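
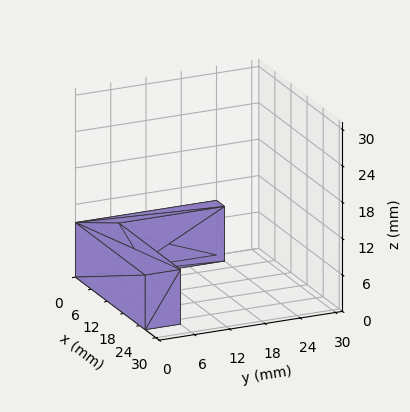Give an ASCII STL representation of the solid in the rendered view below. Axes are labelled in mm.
Reading the render: the shape is an L-shaped prism: outer 26 × 24 mm, arm thicknesses ≈ 6 mm (horizontal) and 3 mm (vertical), extruded 9 mm in z (dimensions read to the nearest mm from the axis ticks). For the STL, each face is triangulated and given an outward normal.

solid part
  facet normal 0.0000 0.0000 -1.0000
    outer loop
      vertex 26.0 6.0 0.0
      vertex 26.0 0.0 0.0
      vertex 0.0 0.0 0.0
    endloop
  endfacet
  facet normal 0.0000 0.0000 -1.0000
    outer loop
      vertex 3.0 6.0 0.0
      vertex 26.0 6.0 0.0
      vertex 0.0 0.0 0.0
    endloop
  endfacet
  facet normal 0.0000 0.0000 -1.0000
    outer loop
      vertex 3.0 24.0 0.0
      vertex 3.0 6.0 0.0
      vertex 0.0 0.0 0.0
    endloop
  endfacet
  facet normal 0.0000 0.0000 -1.0000
    outer loop
      vertex 0.0 24.0 0.0
      vertex 3.0 24.0 0.0
      vertex 0.0 0.0 0.0
    endloop
  endfacet
  facet normal 0.0000 0.0000 1.0000
    outer loop
      vertex 0.0 0.0 9.0
      vertex 26.0 0.0 9.0
      vertex 26.0 6.0 9.0
    endloop
  endfacet
  facet normal 0.0000 0.0000 1.0000
    outer loop
      vertex 0.0 0.0 9.0
      vertex 26.0 6.0 9.0
      vertex 3.0 6.0 9.0
    endloop
  endfacet
  facet normal 0.0000 0.0000 1.0000
    outer loop
      vertex 0.0 0.0 9.0
      vertex 3.0 6.0 9.0
      vertex 3.0 24.0 9.0
    endloop
  endfacet
  facet normal 0.0000 0.0000 1.0000
    outer loop
      vertex 0.0 0.0 9.0
      vertex 3.0 24.0 9.0
      vertex 0.0 24.0 9.0
    endloop
  endfacet
  facet normal 0.0000 -1.0000 0.0000
    outer loop
      vertex 0.0 0.0 0.0
      vertex 26.0 0.0 0.0
      vertex 26.0 0.0 9.0
    endloop
  endfacet
  facet normal 0.0000 -1.0000 0.0000
    outer loop
      vertex 0.0 0.0 0.0
      vertex 26.0 0.0 9.0
      vertex 0.0 0.0 9.0
    endloop
  endfacet
  facet normal 1.0000 0.0000 0.0000
    outer loop
      vertex 26.0 0.0 0.0
      vertex 26.0 6.0 0.0
      vertex 26.0 6.0 9.0
    endloop
  endfacet
  facet normal 1.0000 0.0000 0.0000
    outer loop
      vertex 26.0 0.0 0.0
      vertex 26.0 6.0 9.0
      vertex 26.0 0.0 9.0
    endloop
  endfacet
  facet normal 0.0000 1.0000 0.0000
    outer loop
      vertex 26.0 6.0 0.0
      vertex 3.0 6.0 0.0
      vertex 3.0 6.0 9.0
    endloop
  endfacet
  facet normal 0.0000 1.0000 0.0000
    outer loop
      vertex 26.0 6.0 0.0
      vertex 3.0 6.0 9.0
      vertex 26.0 6.0 9.0
    endloop
  endfacet
  facet normal 1.0000 0.0000 0.0000
    outer loop
      vertex 3.0 6.0 0.0
      vertex 3.0 24.0 0.0
      vertex 3.0 24.0 9.0
    endloop
  endfacet
  facet normal 1.0000 0.0000 0.0000
    outer loop
      vertex 3.0 6.0 0.0
      vertex 3.0 24.0 9.0
      vertex 3.0 6.0 9.0
    endloop
  endfacet
  facet normal 0.0000 1.0000 0.0000
    outer loop
      vertex 3.0 24.0 0.0
      vertex 0.0 24.0 0.0
      vertex 0.0 24.0 9.0
    endloop
  endfacet
  facet normal 0.0000 1.0000 0.0000
    outer loop
      vertex 3.0 24.0 0.0
      vertex 0.0 24.0 9.0
      vertex 3.0 24.0 9.0
    endloop
  endfacet
  facet normal -1.0000 0.0000 0.0000
    outer loop
      vertex 0.0 24.0 0.0
      vertex 0.0 0.0 0.0
      vertex 0.0 0.0 9.0
    endloop
  endfacet
  facet normal -1.0000 0.0000 0.0000
    outer loop
      vertex 0.0 24.0 0.0
      vertex 0.0 0.0 9.0
      vertex 0.0 24.0 9.0
    endloop
  endfacet
endsolid part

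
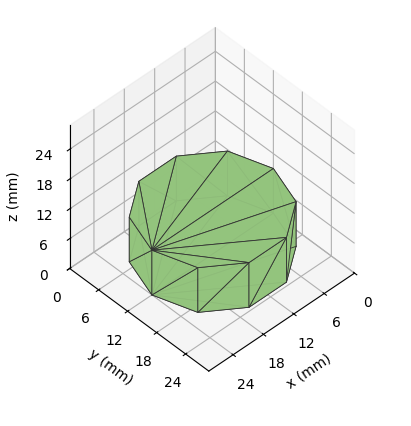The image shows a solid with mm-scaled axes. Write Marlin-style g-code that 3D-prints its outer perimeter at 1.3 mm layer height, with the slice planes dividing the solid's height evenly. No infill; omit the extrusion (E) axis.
Reading the render: the shape is a regular 10-sided prism (a cylinder approximated with 10 flat sides), circumscribed radius ≈ 12 mm, height ≈ 9 mm (dimensions read to the nearest mm from the axis ticks). For the g-code, the solid's height is divided into equal slices at the stated Δz and each level perimeter traced with G1 moves after a G0 lift.

; perimeter-only toolpath
G21 ; units = mm
G90 ; absolute positioning
G28 ; home
; layer 1
G0 Z1.3
G0 X24.0 Y12.0
G1 X21.7 Y19.1
G1 X15.7 Y23.4
G1 X8.3 Y23.4
G1 X2.3 Y19.1
G1 X0.0 Y12.0
G1 X2.3 Y4.9
G1 X8.3 Y0.6
G1 X15.7 Y0.6
G1 X21.7 Y4.9
G1 X24.0 Y12.0
; layer 2
G0 Z2.6
G0 X24.0 Y12.0
G1 X21.7 Y19.1
G1 X15.7 Y23.4
G1 X8.3 Y23.4
G1 X2.3 Y19.1
G1 X0.0 Y12.0
G1 X2.3 Y4.9
G1 X8.3 Y0.6
G1 X15.7 Y0.6
G1 X21.7 Y4.9
G1 X24.0 Y12.0
; layer 3
G0 Z3.9
G0 X24.0 Y12.0
G1 X21.7 Y19.1
G1 X15.7 Y23.4
G1 X8.3 Y23.4
G1 X2.3 Y19.1
G1 X0.0 Y12.0
G1 X2.3 Y4.9
G1 X8.3 Y0.6
G1 X15.7 Y0.6
G1 X21.7 Y4.9
G1 X24.0 Y12.0
; layer 4
G0 Z5.1
G0 X24.0 Y12.0
G1 X21.7 Y19.1
G1 X15.7 Y23.4
G1 X8.3 Y23.4
G1 X2.3 Y19.1
G1 X0.0 Y12.0
G1 X2.3 Y4.9
G1 X8.3 Y0.6
G1 X15.7 Y0.6
G1 X21.7 Y4.9
G1 X24.0 Y12.0
; layer 5
G0 Z6.4
G0 X24.0 Y12.0
G1 X21.7 Y19.1
G1 X15.7 Y23.4
G1 X8.3 Y23.4
G1 X2.3 Y19.1
G1 X0.0 Y12.0
G1 X2.3 Y4.9
G1 X8.3 Y0.6
G1 X15.7 Y0.6
G1 X21.7 Y4.9
G1 X24.0 Y12.0
; layer 6
G0 Z7.7
G0 X24.0 Y12.0
G1 X21.7 Y19.1
G1 X15.7 Y23.4
G1 X8.3 Y23.4
G1 X2.3 Y19.1
G1 X0.0 Y12.0
G1 X2.3 Y4.9
G1 X8.3 Y0.6
G1 X15.7 Y0.6
G1 X21.7 Y4.9
G1 X24.0 Y12.0
; layer 7
G0 Z9.0
G0 X24.0 Y12.0
G1 X21.7 Y19.1
G1 X15.7 Y23.4
G1 X8.3 Y23.4
G1 X2.3 Y19.1
G1 X0.0 Y12.0
G1 X2.3 Y4.9
G1 X8.3 Y0.6
G1 X15.7 Y0.6
G1 X21.7 Y4.9
G1 X24.0 Y12.0
M2 ; end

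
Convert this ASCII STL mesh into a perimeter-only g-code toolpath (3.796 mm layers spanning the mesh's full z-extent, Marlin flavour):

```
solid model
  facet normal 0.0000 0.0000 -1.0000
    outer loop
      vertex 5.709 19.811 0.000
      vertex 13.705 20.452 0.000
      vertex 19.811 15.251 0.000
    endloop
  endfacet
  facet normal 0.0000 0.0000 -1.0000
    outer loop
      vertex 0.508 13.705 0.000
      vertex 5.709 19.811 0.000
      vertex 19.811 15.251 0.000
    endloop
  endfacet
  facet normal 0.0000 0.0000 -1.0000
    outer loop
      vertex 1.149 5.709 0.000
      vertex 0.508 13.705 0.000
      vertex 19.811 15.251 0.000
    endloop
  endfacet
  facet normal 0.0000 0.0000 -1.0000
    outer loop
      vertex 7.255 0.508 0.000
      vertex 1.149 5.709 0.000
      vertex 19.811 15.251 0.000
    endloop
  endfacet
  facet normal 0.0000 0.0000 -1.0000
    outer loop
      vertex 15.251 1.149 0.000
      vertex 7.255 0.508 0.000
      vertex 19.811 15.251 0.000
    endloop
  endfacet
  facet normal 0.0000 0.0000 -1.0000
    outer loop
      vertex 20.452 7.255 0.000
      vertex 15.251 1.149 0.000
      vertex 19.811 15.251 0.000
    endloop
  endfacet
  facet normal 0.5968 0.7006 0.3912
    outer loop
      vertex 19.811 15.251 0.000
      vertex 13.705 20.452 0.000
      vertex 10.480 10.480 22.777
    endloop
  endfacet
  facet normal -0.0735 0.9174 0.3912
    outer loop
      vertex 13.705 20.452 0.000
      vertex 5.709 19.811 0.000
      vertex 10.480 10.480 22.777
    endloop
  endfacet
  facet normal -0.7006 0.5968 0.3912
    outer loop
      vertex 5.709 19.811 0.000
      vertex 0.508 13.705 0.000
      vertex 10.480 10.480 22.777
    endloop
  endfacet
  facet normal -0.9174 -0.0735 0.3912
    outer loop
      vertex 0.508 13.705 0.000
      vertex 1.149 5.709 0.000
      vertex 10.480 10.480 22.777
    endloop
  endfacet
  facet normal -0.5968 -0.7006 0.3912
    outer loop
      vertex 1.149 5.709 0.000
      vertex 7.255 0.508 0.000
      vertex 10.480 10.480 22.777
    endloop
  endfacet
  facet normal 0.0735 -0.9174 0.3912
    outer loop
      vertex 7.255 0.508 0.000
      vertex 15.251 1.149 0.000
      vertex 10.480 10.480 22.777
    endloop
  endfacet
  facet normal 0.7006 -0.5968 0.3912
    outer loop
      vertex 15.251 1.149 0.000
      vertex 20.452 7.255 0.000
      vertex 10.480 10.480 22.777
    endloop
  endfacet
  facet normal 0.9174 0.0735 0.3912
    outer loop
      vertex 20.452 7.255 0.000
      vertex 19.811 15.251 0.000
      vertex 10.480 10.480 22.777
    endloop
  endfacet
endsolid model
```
; perimeter-only toolpath
G21 ; units = mm
G90 ; absolute positioning
G28 ; home
; layer 1
G0 Z3.796
G0 X18.256 Y14.456
G1 X13.168 Y18.790
G1 X6.504 Y18.256
G1 X2.170 Y13.168
G1 X2.704 Y6.504
G1 X7.792 Y2.170
G1 X14.456 Y2.704
G1 X18.790 Y7.792
G1 X18.256 Y14.456
; layer 2
G0 Z7.592
G0 X16.701 Y13.661
G1 X12.630 Y17.128
G1 X7.299 Y16.701
G1 X3.832 Y12.630
G1 X4.259 Y7.299
G1 X8.330 Y3.832
G1 X13.661 Y4.259
G1 X17.128 Y8.330
G1 X16.701 Y13.661
; layer 3
G0 Z11.389
G0 X15.146 Y12.866
G1 X12.093 Y15.466
G1 X8.095 Y15.146
G1 X5.494 Y12.093
G1 X5.815 Y8.095
G1 X8.867 Y5.494
G1 X12.866 Y5.815
G1 X15.466 Y8.867
G1 X15.146 Y12.866
; layer 4
G0 Z15.185
G0 X13.590 Y12.070
G1 X11.555 Y13.804
G1 X8.890 Y13.590
G1 X7.156 Y11.555
G1 X7.370 Y8.890
G1 X9.405 Y7.156
G1 X12.070 Y7.370
G1 X13.804 Y9.405
G1 X13.590 Y12.070
; layer 5
G0 Z18.981
G0 X12.035 Y11.275
G1 X11.018 Y12.142
G1 X9.685 Y12.035
G1 X8.818 Y11.018
G1 X8.925 Y9.685
G1 X9.942 Y8.818
G1 X11.275 Y8.925
G1 X12.142 Y9.942
G1 X12.035 Y11.275
M2 ; end

The solid is a regular 8-sided pyramid, base circumscribed radius ≈ 10.5 mm, apex at z ≈ 22.8 mm. Slicing at Δz = 3.796 mm — 6 equal slices spanning the solid's height, so layer i sits at z = i·h/6 — gives 5 non-empty perimeters. Each is a 8-segment closed polygon; G0 lifts to the layer z and rapids to the start vertex, then G1 traces the edges. The cross-section shrinks linearly with z (the slice at the apex is degenerate and omitted).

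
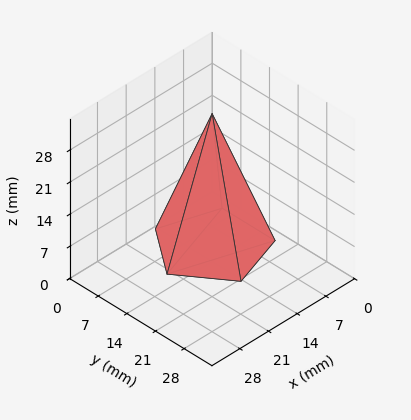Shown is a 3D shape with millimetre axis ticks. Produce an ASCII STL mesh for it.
Reading the render: the shape is a regular 5-sided pyramid, base circumscribed radius ≈ 11 mm, apex at z ≈ 29 mm (dimensions read to the nearest mm from the axis ticks). For the STL, each face is triangulated and given an outward normal.

solid part
  facet normal 0.0000 0.0000 -1.0000
    outer loop
      vertex 2.10 17.47 0.00
      vertex 14.40 21.46 0.00
      vertex 22.00 11.00 0.00
    endloop
  endfacet
  facet normal 0.0000 0.0000 -1.0000
    outer loop
      vertex 2.10 4.53 0.00
      vertex 2.10 17.47 0.00
      vertex 22.00 11.00 0.00
    endloop
  endfacet
  facet normal 0.0000 0.0000 -1.0000
    outer loop
      vertex 14.40 0.54 0.00
      vertex 2.10 4.53 0.00
      vertex 22.00 11.00 0.00
    endloop
  endfacet
  facet normal 0.7734 0.5619 0.2934
    outer loop
      vertex 22.00 11.00 0.00
      vertex 14.40 21.46 0.00
      vertex 11.00 11.00 29.00
    endloop
  endfacet
  facet normal -0.2950 0.9093 0.2934
    outer loop
      vertex 14.40 21.46 0.00
      vertex 2.10 17.47 0.00
      vertex 11.00 11.00 29.00
    endloop
  endfacet
  facet normal -0.9560 0.0000 0.2934
    outer loop
      vertex 2.10 17.47 0.00
      vertex 2.10 4.53 0.00
      vertex 11.00 11.00 29.00
    endloop
  endfacet
  facet normal -0.2950 -0.9093 0.2934
    outer loop
      vertex 2.10 4.53 0.00
      vertex 14.40 0.54 0.00
      vertex 11.00 11.00 29.00
    endloop
  endfacet
  facet normal 0.7734 -0.5619 0.2934
    outer loop
      vertex 14.40 0.54 0.00
      vertex 22.00 11.00 0.00
      vertex 11.00 11.00 29.00
    endloop
  endfacet
endsolid part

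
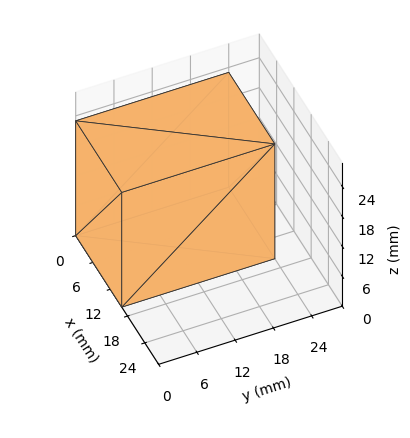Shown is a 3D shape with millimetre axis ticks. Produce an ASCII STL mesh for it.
Reading the render: the shape is a rectangular box, roughly 16 × 24 mm footprint and 23 mm tall (dimensions read to the nearest mm from the axis ticks). For the STL, each face is triangulated and given an outward normal.

solid part
  facet normal 0.0000 0.0000 -1.0000
    outer loop
      vertex 16.000 24.000 0.000
      vertex 16.000 0.000 0.000
      vertex 0.000 0.000 0.000
    endloop
  endfacet
  facet normal 0.0000 0.0000 -1.0000
    outer loop
      vertex 0.000 24.000 0.000
      vertex 16.000 24.000 0.000
      vertex 0.000 0.000 0.000
    endloop
  endfacet
  facet normal 0.0000 0.0000 1.0000
    outer loop
      vertex 0.000 0.000 23.000
      vertex 16.000 0.000 23.000
      vertex 16.000 24.000 23.000
    endloop
  endfacet
  facet normal 0.0000 0.0000 1.0000
    outer loop
      vertex 0.000 0.000 23.000
      vertex 16.000 24.000 23.000
      vertex 0.000 24.000 23.000
    endloop
  endfacet
  facet normal 0.0000 -1.0000 0.0000
    outer loop
      vertex 0.000 0.000 0.000
      vertex 16.000 0.000 0.000
      vertex 16.000 0.000 23.000
    endloop
  endfacet
  facet normal 0.0000 -1.0000 0.0000
    outer loop
      vertex 0.000 0.000 0.000
      vertex 16.000 0.000 23.000
      vertex 0.000 0.000 23.000
    endloop
  endfacet
  facet normal 0.0000 1.0000 0.0000
    outer loop
      vertex 16.000 24.000 23.000
      vertex 16.000 24.000 0.000
      vertex 0.000 24.000 0.000
    endloop
  endfacet
  facet normal 0.0000 1.0000 0.0000
    outer loop
      vertex 0.000 24.000 23.000
      vertex 16.000 24.000 23.000
      vertex 0.000 24.000 0.000
    endloop
  endfacet
  facet normal -1.0000 0.0000 0.0000
    outer loop
      vertex 0.000 24.000 23.000
      vertex 0.000 24.000 0.000
      vertex 0.000 0.000 0.000
    endloop
  endfacet
  facet normal -1.0000 0.0000 0.0000
    outer loop
      vertex 0.000 0.000 23.000
      vertex 0.000 24.000 23.000
      vertex 0.000 0.000 0.000
    endloop
  endfacet
  facet normal 1.0000 0.0000 0.0000
    outer loop
      vertex 16.000 0.000 0.000
      vertex 16.000 24.000 0.000
      vertex 16.000 24.000 23.000
    endloop
  endfacet
  facet normal 1.0000 0.0000 0.0000
    outer loop
      vertex 16.000 0.000 0.000
      vertex 16.000 24.000 23.000
      vertex 16.000 0.000 23.000
    endloop
  endfacet
endsolid part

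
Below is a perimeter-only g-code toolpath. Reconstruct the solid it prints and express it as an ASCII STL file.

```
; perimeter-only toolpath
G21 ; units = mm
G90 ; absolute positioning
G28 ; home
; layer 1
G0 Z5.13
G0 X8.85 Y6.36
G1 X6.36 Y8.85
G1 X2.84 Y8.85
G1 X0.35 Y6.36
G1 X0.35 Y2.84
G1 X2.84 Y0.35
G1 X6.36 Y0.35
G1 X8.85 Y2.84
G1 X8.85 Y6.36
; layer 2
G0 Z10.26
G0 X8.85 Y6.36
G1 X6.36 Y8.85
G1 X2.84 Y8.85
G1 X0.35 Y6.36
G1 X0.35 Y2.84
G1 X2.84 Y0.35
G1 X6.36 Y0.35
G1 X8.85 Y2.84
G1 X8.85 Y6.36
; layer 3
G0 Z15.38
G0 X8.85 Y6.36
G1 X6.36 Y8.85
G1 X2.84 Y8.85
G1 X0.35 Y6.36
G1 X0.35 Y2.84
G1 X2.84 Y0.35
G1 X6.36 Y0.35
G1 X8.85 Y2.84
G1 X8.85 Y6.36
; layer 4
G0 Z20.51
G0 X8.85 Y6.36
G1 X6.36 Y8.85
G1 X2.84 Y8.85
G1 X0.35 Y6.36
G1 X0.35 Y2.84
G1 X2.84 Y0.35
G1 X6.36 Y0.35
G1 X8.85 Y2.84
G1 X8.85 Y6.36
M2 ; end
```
solid part
  facet normal 0.0000 0.0000 -1.0000
    outer loop
      vertex 2.84 8.85 0.00
      vertex 6.36 8.85 0.00
      vertex 8.85 6.36 0.00
    endloop
  endfacet
  facet normal 0.0000 0.0000 -1.0000
    outer loop
      vertex 0.35 6.36 0.00
      vertex 2.84 8.85 0.00
      vertex 8.85 6.36 0.00
    endloop
  endfacet
  facet normal 0.0000 0.0000 -1.0000
    outer loop
      vertex 0.35 2.84 0.00
      vertex 0.35 6.36 0.00
      vertex 8.85 6.36 0.00
    endloop
  endfacet
  facet normal 0.0000 0.0000 -1.0000
    outer loop
      vertex 2.84 0.35 0.00
      vertex 0.35 2.84 0.00
      vertex 8.85 6.36 0.00
    endloop
  endfacet
  facet normal 0.0000 0.0000 -1.0000
    outer loop
      vertex 6.36 0.35 0.00
      vertex 2.84 0.35 0.00
      vertex 8.85 6.36 0.00
    endloop
  endfacet
  facet normal 0.0000 0.0000 -1.0000
    outer loop
      vertex 8.85 2.84 0.00
      vertex 6.36 0.35 0.00
      vertex 8.85 6.36 0.00
    endloop
  endfacet
  facet normal 0.0000 0.0000 1.0000
    outer loop
      vertex 8.85 6.36 20.51
      vertex 6.36 8.85 20.51
      vertex 2.84 8.85 20.51
    endloop
  endfacet
  facet normal 0.0000 0.0000 1.0000
    outer loop
      vertex 8.85 6.36 20.51
      vertex 2.84 8.85 20.51
      vertex 0.35 6.36 20.51
    endloop
  endfacet
  facet normal 0.0000 0.0000 1.0000
    outer loop
      vertex 8.85 6.36 20.51
      vertex 0.35 6.36 20.51
      vertex 0.35 2.84 20.51
    endloop
  endfacet
  facet normal 0.0000 0.0000 1.0000
    outer loop
      vertex 8.85 6.36 20.51
      vertex 0.35 2.84 20.51
      vertex 2.84 0.35 20.51
    endloop
  endfacet
  facet normal 0.0000 0.0000 1.0000
    outer loop
      vertex 8.85 6.36 20.51
      vertex 2.84 0.35 20.51
      vertex 6.36 0.35 20.51
    endloop
  endfacet
  facet normal 0.0000 0.0000 1.0000
    outer loop
      vertex 8.85 6.36 20.51
      vertex 6.36 0.35 20.51
      vertex 8.85 2.84 20.51
    endloop
  endfacet
  facet normal 0.7071 0.7071 0.0000
    outer loop
      vertex 8.85 6.36 0.00
      vertex 6.36 8.85 0.00
      vertex 6.36 8.85 20.51
    endloop
  endfacet
  facet normal 0.7071 0.7071 0.0000
    outer loop
      vertex 8.85 6.36 0.00
      vertex 6.36 8.85 20.51
      vertex 8.85 6.36 20.51
    endloop
  endfacet
  facet normal 0.0000 1.0000 0.0000
    outer loop
      vertex 6.36 8.85 0.00
      vertex 2.84 8.85 0.00
      vertex 2.84 8.85 20.51
    endloop
  endfacet
  facet normal 0.0000 1.0000 0.0000
    outer loop
      vertex 6.36 8.85 0.00
      vertex 2.84 8.85 20.51
      vertex 6.36 8.85 20.51
    endloop
  endfacet
  facet normal -0.7071 0.7071 0.0000
    outer loop
      vertex 2.84 8.85 0.00
      vertex 0.35 6.36 0.00
      vertex 0.35 6.36 20.51
    endloop
  endfacet
  facet normal -0.7071 0.7071 0.0000
    outer loop
      vertex 2.84 8.85 0.00
      vertex 0.35 6.36 20.51
      vertex 2.84 8.85 20.51
    endloop
  endfacet
  facet normal -1.0000 0.0000 0.0000
    outer loop
      vertex 0.35 6.36 0.00
      vertex 0.35 2.84 0.00
      vertex 0.35 2.84 20.51
    endloop
  endfacet
  facet normal -1.0000 0.0000 0.0000
    outer loop
      vertex 0.35 6.36 0.00
      vertex 0.35 2.84 20.51
      vertex 0.35 6.36 20.51
    endloop
  endfacet
  facet normal -0.7071 -0.7071 0.0000
    outer loop
      vertex 0.35 2.84 0.00
      vertex 2.84 0.35 0.00
      vertex 2.84 0.35 20.51
    endloop
  endfacet
  facet normal -0.7071 -0.7071 0.0000
    outer loop
      vertex 0.35 2.84 0.00
      vertex 2.84 0.35 20.51
      vertex 0.35 2.84 20.51
    endloop
  endfacet
  facet normal 0.0000 -1.0000 0.0000
    outer loop
      vertex 2.84 0.35 0.00
      vertex 6.36 0.35 0.00
      vertex 6.36 0.35 20.51
    endloop
  endfacet
  facet normal 0.0000 -1.0000 0.0000
    outer loop
      vertex 2.84 0.35 0.00
      vertex 6.36 0.35 20.51
      vertex 2.84 0.35 20.51
    endloop
  endfacet
  facet normal 0.7071 -0.7071 0.0000
    outer loop
      vertex 6.36 0.35 0.00
      vertex 8.85 2.84 0.00
      vertex 8.85 2.84 20.51
    endloop
  endfacet
  facet normal 0.7071 -0.7071 0.0000
    outer loop
      vertex 6.36 0.35 0.00
      vertex 8.85 2.84 20.51
      vertex 6.36 0.35 20.51
    endloop
  endfacet
  facet normal 1.0000 0.0000 0.0000
    outer loop
      vertex 8.85 2.84 0.00
      vertex 8.85 6.36 0.00
      vertex 8.85 6.36 20.51
    endloop
  endfacet
  facet normal 1.0000 0.0000 0.0000
    outer loop
      vertex 8.85 2.84 0.00
      vertex 8.85 6.36 20.51
      vertex 8.85 2.84 20.51
    endloop
  endfacet
endsolid part

The G0 Z moves step by Δz≈5.13 mm. Every layer's G1 loop is the same polygon, so the solid is a straight extrusion of it from z=0 to z≈20.5. Closing with flat bottom and top caps and triangulating gives 28 facets — a regular 8-sided prism (a cylinder approximated with 8 flat sides), circumscribed radius ≈ 4.6 mm, height ≈ 20.5 mm.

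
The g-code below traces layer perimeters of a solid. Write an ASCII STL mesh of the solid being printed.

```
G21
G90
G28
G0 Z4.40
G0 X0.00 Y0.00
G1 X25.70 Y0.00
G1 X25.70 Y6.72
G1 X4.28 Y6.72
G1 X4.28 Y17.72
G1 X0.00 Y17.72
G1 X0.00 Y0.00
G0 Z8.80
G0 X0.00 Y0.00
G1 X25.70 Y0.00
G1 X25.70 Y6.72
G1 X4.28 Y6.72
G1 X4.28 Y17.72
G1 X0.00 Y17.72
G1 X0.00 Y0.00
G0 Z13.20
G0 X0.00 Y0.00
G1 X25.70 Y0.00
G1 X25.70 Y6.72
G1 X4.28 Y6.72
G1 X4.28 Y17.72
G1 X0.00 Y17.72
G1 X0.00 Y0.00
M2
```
solid part
  facet normal 0.0000 0.0000 -1.0000
    outer loop
      vertex 25.70 6.72 0.00
      vertex 25.70 0.00 0.00
      vertex 0.00 0.00 0.00
    endloop
  endfacet
  facet normal 0.0000 0.0000 -1.0000
    outer loop
      vertex 4.28 6.72 0.00
      vertex 25.70 6.72 0.00
      vertex 0.00 0.00 0.00
    endloop
  endfacet
  facet normal 0.0000 0.0000 -1.0000
    outer loop
      vertex 4.28 17.72 0.00
      vertex 4.28 6.72 0.00
      vertex 0.00 0.00 0.00
    endloop
  endfacet
  facet normal 0.0000 0.0000 -1.0000
    outer loop
      vertex 0.00 17.72 0.00
      vertex 4.28 17.72 0.00
      vertex 0.00 0.00 0.00
    endloop
  endfacet
  facet normal 0.0000 0.0000 1.0000
    outer loop
      vertex 0.00 0.00 13.20
      vertex 25.70 0.00 13.20
      vertex 25.70 6.72 13.20
    endloop
  endfacet
  facet normal 0.0000 0.0000 1.0000
    outer loop
      vertex 0.00 0.00 13.20
      vertex 25.70 6.72 13.20
      vertex 4.28 6.72 13.20
    endloop
  endfacet
  facet normal 0.0000 0.0000 1.0000
    outer loop
      vertex 0.00 0.00 13.20
      vertex 4.28 6.72 13.20
      vertex 4.28 17.72 13.20
    endloop
  endfacet
  facet normal 0.0000 0.0000 1.0000
    outer loop
      vertex 0.00 0.00 13.20
      vertex 4.28 17.72 13.20
      vertex 0.00 17.72 13.20
    endloop
  endfacet
  facet normal 0.0000 -1.0000 0.0000
    outer loop
      vertex 0.00 0.00 0.00
      vertex 25.70 0.00 0.00
      vertex 25.70 0.00 13.20
    endloop
  endfacet
  facet normal 0.0000 -1.0000 0.0000
    outer loop
      vertex 0.00 0.00 0.00
      vertex 25.70 0.00 13.20
      vertex 0.00 0.00 13.20
    endloop
  endfacet
  facet normal 1.0000 0.0000 0.0000
    outer loop
      vertex 25.70 0.00 0.00
      vertex 25.70 6.72 0.00
      vertex 25.70 6.72 13.20
    endloop
  endfacet
  facet normal 1.0000 0.0000 0.0000
    outer loop
      vertex 25.70 0.00 0.00
      vertex 25.70 6.72 13.20
      vertex 25.70 0.00 13.20
    endloop
  endfacet
  facet normal 0.0000 1.0000 0.0000
    outer loop
      vertex 25.70 6.72 0.00
      vertex 4.28 6.72 0.00
      vertex 4.28 6.72 13.20
    endloop
  endfacet
  facet normal 0.0000 1.0000 0.0000
    outer loop
      vertex 25.70 6.72 0.00
      vertex 4.28 6.72 13.20
      vertex 25.70 6.72 13.20
    endloop
  endfacet
  facet normal 1.0000 0.0000 0.0000
    outer loop
      vertex 4.28 6.72 0.00
      vertex 4.28 17.72 0.00
      vertex 4.28 17.72 13.20
    endloop
  endfacet
  facet normal 1.0000 0.0000 0.0000
    outer loop
      vertex 4.28 6.72 0.00
      vertex 4.28 17.72 13.20
      vertex 4.28 6.72 13.20
    endloop
  endfacet
  facet normal 0.0000 1.0000 0.0000
    outer loop
      vertex 4.28 17.72 0.00
      vertex 0.00 17.72 0.00
      vertex 0.00 17.72 13.20
    endloop
  endfacet
  facet normal 0.0000 1.0000 0.0000
    outer loop
      vertex 4.28 17.72 0.00
      vertex 0.00 17.72 13.20
      vertex 4.28 17.72 13.20
    endloop
  endfacet
  facet normal -1.0000 0.0000 0.0000
    outer loop
      vertex 0.00 17.72 0.00
      vertex 0.00 0.00 0.00
      vertex 0.00 0.00 13.20
    endloop
  endfacet
  facet normal -1.0000 0.0000 0.0000
    outer loop
      vertex 0.00 17.72 0.00
      vertex 0.00 0.00 13.20
      vertex 0.00 17.72 13.20
    endloop
  endfacet
endsolid part

The G0 Z moves step by Δz≈4.40 mm. Every layer's G1 loop is the same polygon, so the solid is a straight extrusion of it from z=0 to z≈13.2. Closing with flat bottom and top caps and triangulating gives 20 facets — an L-shaped prism: outer 25.7 × 17.7 mm, arm thicknesses ≈ 6.72 mm (horizontal) and 4.28 mm (vertical), extruded 13.2 mm in z.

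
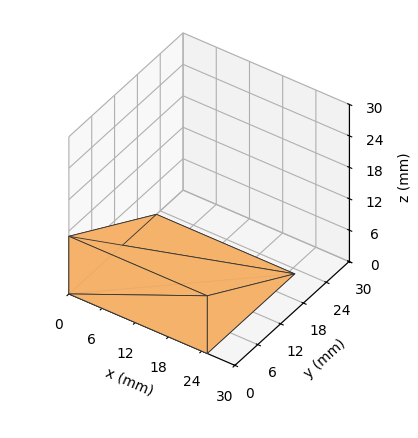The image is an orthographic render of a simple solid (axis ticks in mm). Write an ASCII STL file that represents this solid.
Reading the render: the shape is a wedge (ramp): 25 × 23 mm base, rising to 11 mm along the y=0 edge and sloping linearly to z=0 at y=23 (dimensions read to the nearest mm from the axis ticks). For the STL, each face is triangulated and given an outward normal.

solid part
  facet normal 0.0000 0.0000 -1.0000
    outer loop
      vertex 25.0 23.0 0.0
      vertex 25.0 0.0 0.0
      vertex 0.0 0.0 0.0
    endloop
  endfacet
  facet normal 0.0000 0.0000 -1.0000
    outer loop
      vertex 0.0 23.0 0.0
      vertex 25.0 23.0 0.0
      vertex 0.0 0.0 0.0
    endloop
  endfacet
  facet normal 0.0000 -1.0000 0.0000
    outer loop
      vertex 0.0 0.0 0.0
      vertex 25.0 0.0 0.0
      vertex 25.0 0.0 11.0
    endloop
  endfacet
  facet normal 0.0000 -1.0000 0.0000
    outer loop
      vertex 0.0 0.0 0.0
      vertex 25.0 0.0 11.0
      vertex 0.0 0.0 11.0
    endloop
  endfacet
  facet normal 0.0000 0.4315 0.9021
    outer loop
      vertex 0.0 0.0 11.0
      vertex 25.0 0.0 11.0
      vertex 25.0 23.0 0.0
    endloop
  endfacet
  facet normal 0.0000 0.4315 0.9021
    outer loop
      vertex 0.0 0.0 11.0
      vertex 25.0 23.0 0.0
      vertex 0.0 23.0 0.0
    endloop
  endfacet
  facet normal -1.0000 0.0000 0.0000
    outer loop
      vertex 0.0 0.0 11.0
      vertex 0.0 23.0 0.0
      vertex 0.0 0.0 0.0
    endloop
  endfacet
  facet normal 1.0000 0.0000 0.0000
    outer loop
      vertex 25.0 0.0 0.0
      vertex 25.0 23.0 0.0
      vertex 25.0 0.0 11.0
    endloop
  endfacet
endsolid part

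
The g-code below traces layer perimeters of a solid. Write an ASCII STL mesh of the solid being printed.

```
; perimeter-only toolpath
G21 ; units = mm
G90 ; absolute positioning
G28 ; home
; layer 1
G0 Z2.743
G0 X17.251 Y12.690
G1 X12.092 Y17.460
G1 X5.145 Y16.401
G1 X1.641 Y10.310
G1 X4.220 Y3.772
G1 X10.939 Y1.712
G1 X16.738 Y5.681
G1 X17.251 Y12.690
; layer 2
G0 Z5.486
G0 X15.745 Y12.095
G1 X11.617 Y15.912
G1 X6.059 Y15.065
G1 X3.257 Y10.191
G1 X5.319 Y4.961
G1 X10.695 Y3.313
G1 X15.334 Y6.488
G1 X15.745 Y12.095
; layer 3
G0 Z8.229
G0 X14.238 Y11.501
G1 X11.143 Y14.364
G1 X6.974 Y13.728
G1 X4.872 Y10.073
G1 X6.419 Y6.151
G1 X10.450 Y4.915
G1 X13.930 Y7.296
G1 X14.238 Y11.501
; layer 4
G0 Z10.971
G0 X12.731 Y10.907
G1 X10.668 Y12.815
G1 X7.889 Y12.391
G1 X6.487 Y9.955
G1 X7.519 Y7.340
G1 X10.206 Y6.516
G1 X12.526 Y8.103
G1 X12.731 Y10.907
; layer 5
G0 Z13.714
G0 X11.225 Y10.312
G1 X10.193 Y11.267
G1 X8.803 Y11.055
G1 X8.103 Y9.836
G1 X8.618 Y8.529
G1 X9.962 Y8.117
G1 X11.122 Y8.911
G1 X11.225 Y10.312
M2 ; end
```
solid part
  facet normal 0.0000 0.0000 -1.0000
    outer loop
      vertex 4.230 17.738 0.000
      vertex 12.567 19.009 0.000
      vertex 18.758 13.284 0.000
    endloop
  endfacet
  facet normal 0.0000 0.0000 -1.0000
    outer loop
      vertex 0.026 10.428 0.000
      vertex 4.230 17.738 0.000
      vertex 18.758 13.284 0.000
    endloop
  endfacet
  facet normal 0.0000 0.0000 -1.0000
    outer loop
      vertex 3.120 2.583 0.000
      vertex 0.026 10.428 0.000
      vertex 18.758 13.284 0.000
    endloop
  endfacet
  facet normal 0.0000 0.0000 -1.0000
    outer loop
      vertex 11.183 0.111 0.000
      vertex 3.120 2.583 0.000
      vertex 18.758 13.284 0.000
    endloop
  endfacet
  facet normal 0.0000 0.0000 -1.0000
    outer loop
      vertex 18.142 4.873 0.000
      vertex 11.183 0.111 0.000
      vertex 18.758 13.284 0.000
    endloop
  endfacet
  facet normal 0.5994 0.6482 0.4697
    outer loop
      vertex 18.758 13.284 0.000
      vertex 12.567 19.009 0.000
      vertex 9.718 9.718 16.457
    endloop
  endfacet
  facet normal -0.1331 0.8727 0.4697
    outer loop
      vertex 12.567 19.009 0.000
      vertex 4.230 17.738 0.000
      vertex 9.718 9.718 16.457
    endloop
  endfacet
  facet normal -0.7653 0.4401 0.4697
    outer loop
      vertex 4.230 17.738 0.000
      vertex 0.026 10.428 0.000
      vertex 9.718 9.718 16.457
    endloop
  endfacet
  facet normal -0.8213 -0.3239 0.4697
    outer loop
      vertex 0.026 10.428 0.000
      vertex 3.120 2.583 0.000
      vertex 9.718 9.718 16.457
    endloop
  endfacet
  facet normal -0.2588 -0.8441 0.4697
    outer loop
      vertex 3.120 2.583 0.000
      vertex 11.183 0.111 0.000
      vertex 9.718 9.718 16.457
    endloop
  endfacet
  facet normal 0.4986 -0.7286 0.4697
    outer loop
      vertex 11.183 0.111 0.000
      vertex 18.142 4.873 0.000
      vertex 9.718 9.718 16.457
    endloop
  endfacet
  facet normal 0.8805 -0.0645 0.4697
    outer loop
      vertex 18.142 4.873 0.000
      vertex 18.758 13.284 0.000
      vertex 9.718 9.718 16.457
    endloop
  endfacet
endsolid part

The G0 Z moves step by Δz≈2.743 mm. The G1 loops shrink linearly with z, so the solid tapers from its base footprint up to z≈16.5. Closing with a flat bottom cap and the tapered top and triangulating gives 12 facets — a regular 7-sided pyramid, base circumscribed radius ≈ 9.72 mm, apex at z ≈ 16.5 mm.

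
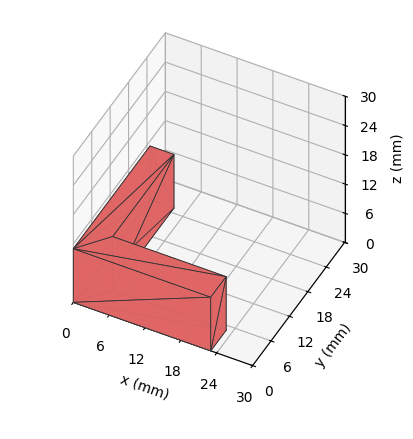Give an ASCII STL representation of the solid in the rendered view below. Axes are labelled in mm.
Reading the render: the shape is an L-shaped prism: outer 23 × 25 mm, arm thicknesses ≈ 5 mm (horizontal) and 4 mm (vertical), extruded 11 mm in z (dimensions read to the nearest mm from the axis ticks). For the STL, each face is triangulated and given an outward normal.

solid part
  facet normal 0.0000 0.0000 -1.0000
    outer loop
      vertex 23.0 5.0 0.0
      vertex 23.0 0.0 0.0
      vertex 0.0 0.0 0.0
    endloop
  endfacet
  facet normal 0.0000 0.0000 -1.0000
    outer loop
      vertex 4.0 5.0 0.0
      vertex 23.0 5.0 0.0
      vertex 0.0 0.0 0.0
    endloop
  endfacet
  facet normal 0.0000 0.0000 -1.0000
    outer loop
      vertex 4.0 25.0 0.0
      vertex 4.0 5.0 0.0
      vertex 0.0 0.0 0.0
    endloop
  endfacet
  facet normal 0.0000 0.0000 -1.0000
    outer loop
      vertex 0.0 25.0 0.0
      vertex 4.0 25.0 0.0
      vertex 0.0 0.0 0.0
    endloop
  endfacet
  facet normal 0.0000 0.0000 1.0000
    outer loop
      vertex 0.0 0.0 11.0
      vertex 23.0 0.0 11.0
      vertex 23.0 5.0 11.0
    endloop
  endfacet
  facet normal 0.0000 0.0000 1.0000
    outer loop
      vertex 0.0 0.0 11.0
      vertex 23.0 5.0 11.0
      vertex 4.0 5.0 11.0
    endloop
  endfacet
  facet normal 0.0000 0.0000 1.0000
    outer loop
      vertex 0.0 0.0 11.0
      vertex 4.0 5.0 11.0
      vertex 4.0 25.0 11.0
    endloop
  endfacet
  facet normal 0.0000 0.0000 1.0000
    outer loop
      vertex 0.0 0.0 11.0
      vertex 4.0 25.0 11.0
      vertex 0.0 25.0 11.0
    endloop
  endfacet
  facet normal 0.0000 -1.0000 0.0000
    outer loop
      vertex 0.0 0.0 0.0
      vertex 23.0 0.0 0.0
      vertex 23.0 0.0 11.0
    endloop
  endfacet
  facet normal 0.0000 -1.0000 0.0000
    outer loop
      vertex 0.0 0.0 0.0
      vertex 23.0 0.0 11.0
      vertex 0.0 0.0 11.0
    endloop
  endfacet
  facet normal 1.0000 0.0000 0.0000
    outer loop
      vertex 23.0 0.0 0.0
      vertex 23.0 5.0 0.0
      vertex 23.0 5.0 11.0
    endloop
  endfacet
  facet normal 1.0000 0.0000 0.0000
    outer loop
      vertex 23.0 0.0 0.0
      vertex 23.0 5.0 11.0
      vertex 23.0 0.0 11.0
    endloop
  endfacet
  facet normal 0.0000 1.0000 0.0000
    outer loop
      vertex 23.0 5.0 0.0
      vertex 4.0 5.0 0.0
      vertex 4.0 5.0 11.0
    endloop
  endfacet
  facet normal 0.0000 1.0000 0.0000
    outer loop
      vertex 23.0 5.0 0.0
      vertex 4.0 5.0 11.0
      vertex 23.0 5.0 11.0
    endloop
  endfacet
  facet normal 1.0000 0.0000 0.0000
    outer loop
      vertex 4.0 5.0 0.0
      vertex 4.0 25.0 0.0
      vertex 4.0 25.0 11.0
    endloop
  endfacet
  facet normal 1.0000 0.0000 0.0000
    outer loop
      vertex 4.0 5.0 0.0
      vertex 4.0 25.0 11.0
      vertex 4.0 5.0 11.0
    endloop
  endfacet
  facet normal 0.0000 1.0000 0.0000
    outer loop
      vertex 4.0 25.0 0.0
      vertex 0.0 25.0 0.0
      vertex 0.0 25.0 11.0
    endloop
  endfacet
  facet normal 0.0000 1.0000 0.0000
    outer loop
      vertex 4.0 25.0 0.0
      vertex 0.0 25.0 11.0
      vertex 4.0 25.0 11.0
    endloop
  endfacet
  facet normal -1.0000 0.0000 0.0000
    outer loop
      vertex 0.0 25.0 0.0
      vertex 0.0 0.0 0.0
      vertex 0.0 0.0 11.0
    endloop
  endfacet
  facet normal -1.0000 0.0000 0.0000
    outer loop
      vertex 0.0 25.0 0.0
      vertex 0.0 0.0 11.0
      vertex 0.0 25.0 11.0
    endloop
  endfacet
endsolid part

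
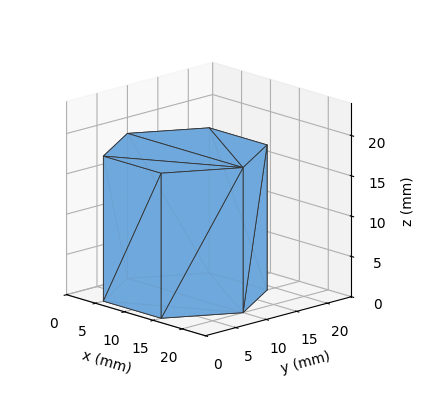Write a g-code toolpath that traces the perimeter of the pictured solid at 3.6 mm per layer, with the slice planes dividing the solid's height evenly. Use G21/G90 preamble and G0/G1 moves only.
Reading the render: the shape is a regular 6-sided prism (a cylinder approximated with 6 flat sides), circumscribed radius ≈ 10 mm, height ≈ 18 mm (dimensions read to the nearest mm from the axis ticks). For the g-code, the solid's height is divided into equal slices at the stated Δz and each level perimeter traced with G1 moves after a G0 lift.

; perimeter-only toolpath
G21 ; units = mm
G90 ; absolute positioning
G28 ; home
; layer 1
G0 Z3.6
G0 X20.0 Y10.0
G1 X15.0 Y18.7
G1 X5.0 Y18.7
G1 X0.0 Y10.0
G1 X5.0 Y1.3
G1 X15.0 Y1.3
G1 X20.0 Y10.0
; layer 2
G0 Z7.2
G0 X20.0 Y10.0
G1 X15.0 Y18.7
G1 X5.0 Y18.7
G1 X0.0 Y10.0
G1 X5.0 Y1.3
G1 X15.0 Y1.3
G1 X20.0 Y10.0
; layer 3
G0 Z10.8
G0 X20.0 Y10.0
G1 X15.0 Y18.7
G1 X5.0 Y18.7
G1 X0.0 Y10.0
G1 X5.0 Y1.3
G1 X15.0 Y1.3
G1 X20.0 Y10.0
; layer 4
G0 Z14.4
G0 X20.0 Y10.0
G1 X15.0 Y18.7
G1 X5.0 Y18.7
G1 X0.0 Y10.0
G1 X5.0 Y1.3
G1 X15.0 Y1.3
G1 X20.0 Y10.0
; layer 5
G0 Z18.0
G0 X20.0 Y10.0
G1 X15.0 Y18.7
G1 X5.0 Y18.7
G1 X0.0 Y10.0
G1 X5.0 Y1.3
G1 X15.0 Y1.3
G1 X20.0 Y10.0
M2 ; end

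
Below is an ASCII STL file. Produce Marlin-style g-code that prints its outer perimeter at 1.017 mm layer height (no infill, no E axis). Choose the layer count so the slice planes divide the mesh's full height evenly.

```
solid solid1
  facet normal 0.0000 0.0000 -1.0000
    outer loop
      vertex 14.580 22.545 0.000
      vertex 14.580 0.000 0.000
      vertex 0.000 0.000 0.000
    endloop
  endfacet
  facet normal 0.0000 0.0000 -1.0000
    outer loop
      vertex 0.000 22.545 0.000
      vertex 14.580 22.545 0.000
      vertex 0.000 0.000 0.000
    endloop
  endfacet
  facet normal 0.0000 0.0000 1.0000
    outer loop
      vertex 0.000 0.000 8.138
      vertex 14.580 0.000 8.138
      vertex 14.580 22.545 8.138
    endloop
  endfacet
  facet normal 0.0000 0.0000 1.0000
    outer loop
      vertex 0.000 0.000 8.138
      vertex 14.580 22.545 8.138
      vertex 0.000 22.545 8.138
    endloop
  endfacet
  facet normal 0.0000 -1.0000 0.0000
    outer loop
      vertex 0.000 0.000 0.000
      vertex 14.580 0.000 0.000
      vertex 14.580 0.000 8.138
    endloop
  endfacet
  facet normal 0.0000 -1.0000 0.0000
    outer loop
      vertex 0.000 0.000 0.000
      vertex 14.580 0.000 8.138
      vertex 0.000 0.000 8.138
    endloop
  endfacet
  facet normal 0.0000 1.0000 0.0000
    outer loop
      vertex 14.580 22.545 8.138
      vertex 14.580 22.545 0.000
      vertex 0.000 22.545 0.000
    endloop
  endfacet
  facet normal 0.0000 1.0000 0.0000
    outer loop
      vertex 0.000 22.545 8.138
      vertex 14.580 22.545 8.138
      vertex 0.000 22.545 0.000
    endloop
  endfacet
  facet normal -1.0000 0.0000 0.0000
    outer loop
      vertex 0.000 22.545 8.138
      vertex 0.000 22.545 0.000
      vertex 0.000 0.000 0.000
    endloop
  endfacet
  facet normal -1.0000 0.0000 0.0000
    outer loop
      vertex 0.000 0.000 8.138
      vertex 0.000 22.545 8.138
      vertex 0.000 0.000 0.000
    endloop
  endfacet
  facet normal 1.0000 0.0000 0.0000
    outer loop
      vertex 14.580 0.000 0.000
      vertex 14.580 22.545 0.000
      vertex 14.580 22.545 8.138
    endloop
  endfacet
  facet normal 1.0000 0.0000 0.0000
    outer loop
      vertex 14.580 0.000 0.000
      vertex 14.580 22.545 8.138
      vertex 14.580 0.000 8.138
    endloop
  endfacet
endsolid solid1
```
; perimeter-only toolpath
G21 ; units = mm
G90 ; absolute positioning
G28 ; home
; layer 1
G0 Z1.017
G0 X0.000 Y0.000
G1 X14.580 Y0.000
G1 X14.580 Y22.545
G1 X0.000 Y22.545
G1 X0.000 Y0.000
; layer 2
G0 Z2.034
G0 X0.000 Y0.000
G1 X14.580 Y0.000
G1 X14.580 Y22.545
G1 X0.000 Y22.545
G1 X0.000 Y0.000
; layer 3
G0 Z3.052
G0 X0.000 Y0.000
G1 X14.580 Y0.000
G1 X14.580 Y22.545
G1 X0.000 Y22.545
G1 X0.000 Y0.000
; layer 4
G0 Z4.069
G0 X0.000 Y0.000
G1 X14.580 Y0.000
G1 X14.580 Y22.545
G1 X0.000 Y22.545
G1 X0.000 Y0.000
; layer 5
G0 Z5.086
G0 X0.000 Y0.000
G1 X14.580 Y0.000
G1 X14.580 Y22.545
G1 X0.000 Y22.545
G1 X0.000 Y0.000
; layer 6
G0 Z6.104
G0 X0.000 Y0.000
G1 X14.580 Y0.000
G1 X14.580 Y22.545
G1 X0.000 Y22.545
G1 X0.000 Y0.000
; layer 7
G0 Z7.121
G0 X0.000 Y0.000
G1 X14.580 Y0.000
G1 X14.580 Y22.545
G1 X0.000 Y22.545
G1 X0.000 Y0.000
; layer 8
G0 Z8.138
G0 X0.000 Y0.000
G1 X14.580 Y0.000
G1 X14.580 Y22.545
G1 X0.000 Y22.545
G1 X0.000 Y0.000
M2 ; end

The solid is a rectangular box, roughly 14.6 × 22.5 mm footprint and 8.14 mm tall. Slicing at Δz = 1.017 mm — 8 equal slices spanning the solid's height, so layer i sits at z = i·h/8 — gives 8 non-empty perimeters. Each is a 4-segment closed polygon; G0 lifts to the layer z and rapids to the start vertex, then G1 traces the edges.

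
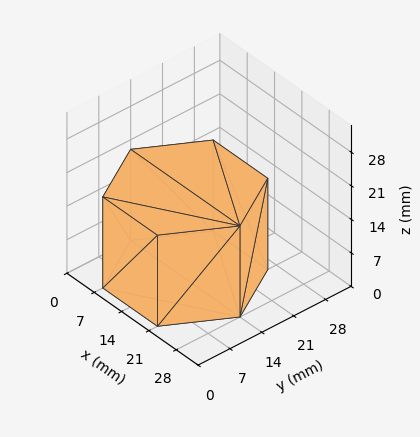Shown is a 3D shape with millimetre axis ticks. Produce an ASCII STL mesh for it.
Reading the render: the shape is a regular 6-sided prism (a cylinder approximated with 6 flat sides), circumscribed radius ≈ 14 mm, height ≈ 19 mm (dimensions read to the nearest mm from the axis ticks). For the STL, each face is triangulated and given an outward normal.

solid part
  facet normal 0.0000 0.0000 -1.0000
    outer loop
      vertex 7.00 26.12 0.00
      vertex 21.00 26.12 0.00
      vertex 28.00 14.00 0.00
    endloop
  endfacet
  facet normal 0.0000 0.0000 -1.0000
    outer loop
      vertex 0.00 14.00 0.00
      vertex 7.00 26.12 0.00
      vertex 28.00 14.00 0.00
    endloop
  endfacet
  facet normal 0.0000 0.0000 -1.0000
    outer loop
      vertex 7.00 1.88 0.00
      vertex 0.00 14.00 0.00
      vertex 28.00 14.00 0.00
    endloop
  endfacet
  facet normal 0.0000 0.0000 -1.0000
    outer loop
      vertex 21.00 1.88 0.00
      vertex 7.00 1.88 0.00
      vertex 28.00 14.00 0.00
    endloop
  endfacet
  facet normal 0.0000 0.0000 1.0000
    outer loop
      vertex 28.00 14.00 19.00
      vertex 21.00 26.12 19.00
      vertex 7.00 26.12 19.00
    endloop
  endfacet
  facet normal 0.0000 0.0000 1.0000
    outer loop
      vertex 28.00 14.00 19.00
      vertex 7.00 26.12 19.00
      vertex 0.00 14.00 19.00
    endloop
  endfacet
  facet normal 0.0000 0.0000 1.0000
    outer loop
      vertex 28.00 14.00 19.00
      vertex 0.00 14.00 19.00
      vertex 7.00 1.88 19.00
    endloop
  endfacet
  facet normal 0.0000 0.0000 1.0000
    outer loop
      vertex 28.00 14.00 19.00
      vertex 7.00 1.88 19.00
      vertex 21.00 1.88 19.00
    endloop
  endfacet
  facet normal 0.8659 0.5001 0.0000
    outer loop
      vertex 28.00 14.00 0.00
      vertex 21.00 26.12 0.00
      vertex 21.00 26.12 19.00
    endloop
  endfacet
  facet normal 0.8659 0.5001 0.0000
    outer loop
      vertex 28.00 14.00 0.00
      vertex 21.00 26.12 19.00
      vertex 28.00 14.00 19.00
    endloop
  endfacet
  facet normal 0.0000 1.0000 0.0000
    outer loop
      vertex 21.00 26.12 0.00
      vertex 7.00 26.12 0.00
      vertex 7.00 26.12 19.00
    endloop
  endfacet
  facet normal 0.0000 1.0000 0.0000
    outer loop
      vertex 21.00 26.12 0.00
      vertex 7.00 26.12 19.00
      vertex 21.00 26.12 19.00
    endloop
  endfacet
  facet normal -0.8659 0.5001 0.0000
    outer loop
      vertex 7.00 26.12 0.00
      vertex 0.00 14.00 0.00
      vertex 0.00 14.00 19.00
    endloop
  endfacet
  facet normal -0.8659 0.5001 0.0000
    outer loop
      vertex 7.00 26.12 0.00
      vertex 0.00 14.00 19.00
      vertex 7.00 26.12 19.00
    endloop
  endfacet
  facet normal -0.8659 -0.5001 0.0000
    outer loop
      vertex 0.00 14.00 0.00
      vertex 7.00 1.88 0.00
      vertex 7.00 1.88 19.00
    endloop
  endfacet
  facet normal -0.8659 -0.5001 0.0000
    outer loop
      vertex 0.00 14.00 0.00
      vertex 7.00 1.88 19.00
      vertex 0.00 14.00 19.00
    endloop
  endfacet
  facet normal 0.0000 -1.0000 0.0000
    outer loop
      vertex 7.00 1.88 0.00
      vertex 21.00 1.88 0.00
      vertex 21.00 1.88 19.00
    endloop
  endfacet
  facet normal 0.0000 -1.0000 0.0000
    outer loop
      vertex 7.00 1.88 0.00
      vertex 21.00 1.88 19.00
      vertex 7.00 1.88 19.00
    endloop
  endfacet
  facet normal 0.8659 -0.5001 0.0000
    outer loop
      vertex 21.00 1.88 0.00
      vertex 28.00 14.00 0.00
      vertex 28.00 14.00 19.00
    endloop
  endfacet
  facet normal 0.8659 -0.5001 0.0000
    outer loop
      vertex 21.00 1.88 0.00
      vertex 28.00 14.00 19.00
      vertex 21.00 1.88 19.00
    endloop
  endfacet
endsolid part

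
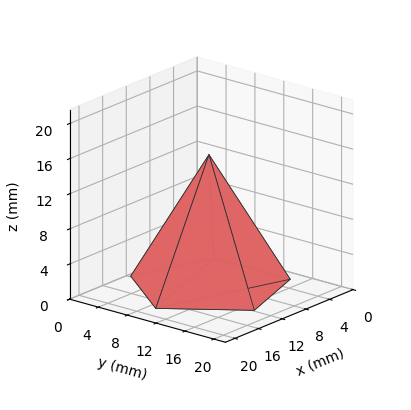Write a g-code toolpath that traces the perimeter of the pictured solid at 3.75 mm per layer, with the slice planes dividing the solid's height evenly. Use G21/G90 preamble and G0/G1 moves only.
Reading the render: the shape is a regular 5-sided pyramid, base circumscribed radius ≈ 9 mm, apex at z ≈ 15 mm (dimensions read to the nearest mm from the axis ticks). For the g-code, the solid's height is divided into equal slices at the stated Δz and each level perimeter traced with G1 moves after a G0 lift.

; perimeter-only toolpath
G21 ; units = mm
G90 ; absolute positioning
G28 ; home
; layer 1
G0 Z3.75
G0 X15.75 Y9.00
G1 X11.08 Y15.42
G1 X3.54 Y12.97
G1 X3.54 Y5.03
G1 X11.08 Y2.58
G1 X15.75 Y9.00
; layer 2
G0 Z7.50
G0 X13.50 Y9.00
G1 X10.39 Y13.28
G1 X5.36 Y11.64
G1 X5.36 Y6.36
G1 X10.39 Y4.72
G1 X13.50 Y9.00
; layer 3
G0 Z11.25
G0 X11.25 Y9.00
G1 X9.70 Y11.14
G1 X7.18 Y10.32
G1 X7.18 Y7.68
G1 X9.70 Y6.86
G1 X11.25 Y9.00
M2 ; end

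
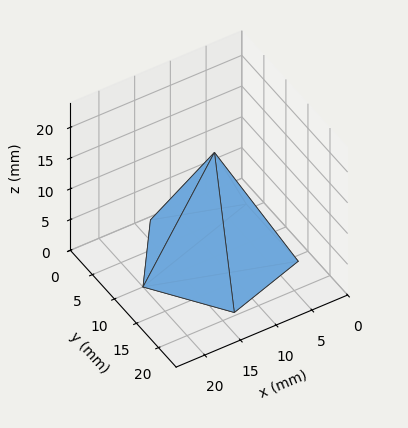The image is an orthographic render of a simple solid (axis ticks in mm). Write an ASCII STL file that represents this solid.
Reading the render: the shape is a regular 5-sided pyramid, base circumscribed radius ≈ 10 mm, apex at z ≈ 17 mm (dimensions read to the nearest mm from the axis ticks). For the STL, each face is triangulated and given an outward normal.

solid part
  facet normal 0.0000 0.0000 -1.0000
    outer loop
      vertex 1.910 15.878 0.000
      vertex 13.090 19.511 0.000
      vertex 20.000 10.000 0.000
    endloop
  endfacet
  facet normal 0.0000 0.0000 -1.0000
    outer loop
      vertex 1.910 4.122 0.000
      vertex 1.910 15.878 0.000
      vertex 20.000 10.000 0.000
    endloop
  endfacet
  facet normal 0.0000 0.0000 -1.0000
    outer loop
      vertex 13.090 0.489 0.000
      vertex 1.910 4.122 0.000
      vertex 20.000 10.000 0.000
    endloop
  endfacet
  facet normal 0.7305 0.5307 0.4297
    outer loop
      vertex 20.000 10.000 0.000
      vertex 13.090 19.511 0.000
      vertex 10.000 10.000 17.000
    endloop
  endfacet
  facet normal -0.2791 0.8588 0.4297
    outer loop
      vertex 13.090 19.511 0.000
      vertex 1.910 15.878 0.000
      vertex 10.000 10.000 17.000
    endloop
  endfacet
  facet normal -0.9030 0.0000 0.4297
    outer loop
      vertex 1.910 15.878 0.000
      vertex 1.910 4.122 0.000
      vertex 10.000 10.000 17.000
    endloop
  endfacet
  facet normal -0.2791 -0.8588 0.4297
    outer loop
      vertex 1.910 4.122 0.000
      vertex 13.090 0.489 0.000
      vertex 10.000 10.000 17.000
    endloop
  endfacet
  facet normal 0.7305 -0.5307 0.4297
    outer loop
      vertex 13.090 0.489 0.000
      vertex 20.000 10.000 0.000
      vertex 10.000 10.000 17.000
    endloop
  endfacet
endsolid part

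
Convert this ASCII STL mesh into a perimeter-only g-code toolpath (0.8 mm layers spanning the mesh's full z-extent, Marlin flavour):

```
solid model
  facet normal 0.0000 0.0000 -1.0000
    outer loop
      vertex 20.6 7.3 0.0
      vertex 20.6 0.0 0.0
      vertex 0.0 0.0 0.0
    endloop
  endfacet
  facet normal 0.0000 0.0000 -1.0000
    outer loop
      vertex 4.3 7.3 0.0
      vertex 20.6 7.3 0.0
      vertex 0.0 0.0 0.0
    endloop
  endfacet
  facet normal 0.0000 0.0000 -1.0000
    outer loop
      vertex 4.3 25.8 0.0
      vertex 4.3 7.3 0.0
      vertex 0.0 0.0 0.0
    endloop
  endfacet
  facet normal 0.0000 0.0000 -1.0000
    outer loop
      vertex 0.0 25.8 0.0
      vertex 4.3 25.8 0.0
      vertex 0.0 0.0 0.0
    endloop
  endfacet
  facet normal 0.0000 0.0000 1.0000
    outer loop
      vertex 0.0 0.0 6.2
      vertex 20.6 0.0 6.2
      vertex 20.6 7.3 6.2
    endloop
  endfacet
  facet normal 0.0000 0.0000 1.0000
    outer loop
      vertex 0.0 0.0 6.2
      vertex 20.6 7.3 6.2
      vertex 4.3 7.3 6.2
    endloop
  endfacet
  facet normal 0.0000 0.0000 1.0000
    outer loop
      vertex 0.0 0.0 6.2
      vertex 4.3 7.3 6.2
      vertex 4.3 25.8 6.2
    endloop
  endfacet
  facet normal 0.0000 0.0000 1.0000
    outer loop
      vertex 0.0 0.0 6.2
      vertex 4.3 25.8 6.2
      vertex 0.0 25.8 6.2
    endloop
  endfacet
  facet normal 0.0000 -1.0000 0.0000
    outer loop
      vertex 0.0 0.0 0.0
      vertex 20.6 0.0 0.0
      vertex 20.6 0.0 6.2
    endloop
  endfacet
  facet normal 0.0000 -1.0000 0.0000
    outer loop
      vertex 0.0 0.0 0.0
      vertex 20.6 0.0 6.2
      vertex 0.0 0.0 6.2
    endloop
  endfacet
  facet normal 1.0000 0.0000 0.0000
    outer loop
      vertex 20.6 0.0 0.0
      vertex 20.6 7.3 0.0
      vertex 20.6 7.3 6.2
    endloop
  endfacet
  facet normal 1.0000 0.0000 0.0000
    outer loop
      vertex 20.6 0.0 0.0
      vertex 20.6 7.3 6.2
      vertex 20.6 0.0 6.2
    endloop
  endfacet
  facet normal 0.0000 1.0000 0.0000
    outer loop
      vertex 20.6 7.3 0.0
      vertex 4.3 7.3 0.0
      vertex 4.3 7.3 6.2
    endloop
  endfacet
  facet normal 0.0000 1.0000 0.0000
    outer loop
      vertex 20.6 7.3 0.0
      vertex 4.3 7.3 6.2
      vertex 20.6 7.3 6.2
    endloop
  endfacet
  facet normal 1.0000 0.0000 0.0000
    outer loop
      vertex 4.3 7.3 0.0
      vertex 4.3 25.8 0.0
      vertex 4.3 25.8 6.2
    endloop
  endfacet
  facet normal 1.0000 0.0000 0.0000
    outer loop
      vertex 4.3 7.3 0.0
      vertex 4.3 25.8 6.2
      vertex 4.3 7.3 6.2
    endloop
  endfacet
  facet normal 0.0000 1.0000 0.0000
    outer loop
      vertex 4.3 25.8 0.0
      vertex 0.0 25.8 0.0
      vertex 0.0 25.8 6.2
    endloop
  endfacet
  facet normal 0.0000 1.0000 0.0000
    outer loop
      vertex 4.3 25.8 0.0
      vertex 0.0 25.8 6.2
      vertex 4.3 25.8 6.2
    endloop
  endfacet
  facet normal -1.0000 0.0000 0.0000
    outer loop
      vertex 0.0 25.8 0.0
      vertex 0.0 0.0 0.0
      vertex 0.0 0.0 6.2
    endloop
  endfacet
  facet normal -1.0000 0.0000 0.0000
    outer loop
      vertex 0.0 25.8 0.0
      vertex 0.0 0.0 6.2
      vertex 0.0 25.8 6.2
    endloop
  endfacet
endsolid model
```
; perimeter-only toolpath
G21 ; units = mm
G90 ; absolute positioning
G28 ; home
; layer 1
G0 Z0.8
G0 X0.0 Y0.0
G1 X20.6 Y0.0
G1 X20.6 Y7.3
G1 X4.3 Y7.3
G1 X4.3 Y25.8
G1 X0.0 Y25.8
G1 X0.0 Y0.0
; layer 2
G0 Z1.6
G0 X0.0 Y0.0
G1 X20.6 Y0.0
G1 X20.6 Y7.3
G1 X4.3 Y7.3
G1 X4.3 Y25.8
G1 X0.0 Y25.8
G1 X0.0 Y0.0
; layer 3
G0 Z2.3
G0 X0.0 Y0.0
G1 X20.6 Y0.0
G1 X20.6 Y7.3
G1 X4.3 Y7.3
G1 X4.3 Y25.8
G1 X0.0 Y25.8
G1 X0.0 Y0.0
; layer 4
G0 Z3.1
G0 X0.0 Y0.0
G1 X20.6 Y0.0
G1 X20.6 Y7.3
G1 X4.3 Y7.3
G1 X4.3 Y25.8
G1 X0.0 Y25.8
G1 X0.0 Y0.0
; layer 5
G0 Z3.9
G0 X0.0 Y0.0
G1 X20.6 Y0.0
G1 X20.6 Y7.3
G1 X4.3 Y7.3
G1 X4.3 Y25.8
G1 X0.0 Y25.8
G1 X0.0 Y0.0
; layer 6
G0 Z4.7
G0 X0.0 Y0.0
G1 X20.6 Y0.0
G1 X20.6 Y7.3
G1 X4.3 Y7.3
G1 X4.3 Y25.8
G1 X0.0 Y25.8
G1 X0.0 Y0.0
; layer 7
G0 Z5.4
G0 X0.0 Y0.0
G1 X20.6 Y0.0
G1 X20.6 Y7.3
G1 X4.3 Y7.3
G1 X4.3 Y25.8
G1 X0.0 Y25.8
G1 X0.0 Y0.0
; layer 8
G0 Z6.2
G0 X0.0 Y0.0
G1 X20.6 Y0.0
G1 X20.6 Y7.3
G1 X4.3 Y7.3
G1 X4.3 Y25.8
G1 X0.0 Y25.8
G1 X0.0 Y0.0
M2 ; end

The solid is an L-shaped prism: outer 20.6 × 25.8 mm, arm thicknesses ≈ 7.3 mm (horizontal) and 4.3 mm (vertical), extruded 6.2 mm in z. Slicing at Δz = 0.8 mm — 8 equal slices spanning the solid's height, so layer i sits at z = i·h/8 — gives 8 non-empty perimeters. Each is a 6-segment closed polygon; G0 lifts to the layer z and rapids to the start vertex, then G1 traces the edges.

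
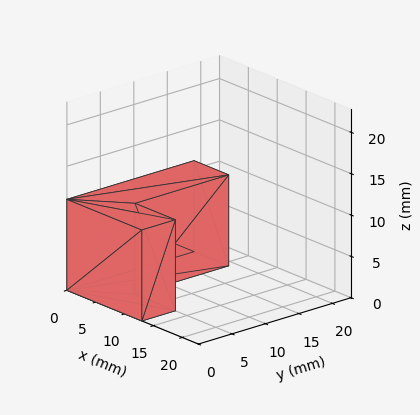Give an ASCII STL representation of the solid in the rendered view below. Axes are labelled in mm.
Reading the render: the shape is an L-shaped prism: outer 13 × 19 mm, arm thicknesses ≈ 5 mm (horizontal) and 6 mm (vertical), extruded 11 mm in z (dimensions read to the nearest mm from the axis ticks). For the STL, each face is triangulated and given an outward normal.

solid part
  facet normal 0.0000 0.0000 -1.0000
    outer loop
      vertex 13.000 5.000 0.000
      vertex 13.000 0.000 0.000
      vertex 0.000 0.000 0.000
    endloop
  endfacet
  facet normal 0.0000 0.0000 -1.0000
    outer loop
      vertex 6.000 5.000 0.000
      vertex 13.000 5.000 0.000
      vertex 0.000 0.000 0.000
    endloop
  endfacet
  facet normal 0.0000 0.0000 -1.0000
    outer loop
      vertex 6.000 19.000 0.000
      vertex 6.000 5.000 0.000
      vertex 0.000 0.000 0.000
    endloop
  endfacet
  facet normal 0.0000 0.0000 -1.0000
    outer loop
      vertex 0.000 19.000 0.000
      vertex 6.000 19.000 0.000
      vertex 0.000 0.000 0.000
    endloop
  endfacet
  facet normal 0.0000 0.0000 1.0000
    outer loop
      vertex 0.000 0.000 11.000
      vertex 13.000 0.000 11.000
      vertex 13.000 5.000 11.000
    endloop
  endfacet
  facet normal 0.0000 0.0000 1.0000
    outer loop
      vertex 0.000 0.000 11.000
      vertex 13.000 5.000 11.000
      vertex 6.000 5.000 11.000
    endloop
  endfacet
  facet normal 0.0000 0.0000 1.0000
    outer loop
      vertex 0.000 0.000 11.000
      vertex 6.000 5.000 11.000
      vertex 6.000 19.000 11.000
    endloop
  endfacet
  facet normal 0.0000 0.0000 1.0000
    outer loop
      vertex 0.000 0.000 11.000
      vertex 6.000 19.000 11.000
      vertex 0.000 19.000 11.000
    endloop
  endfacet
  facet normal 0.0000 -1.0000 0.0000
    outer loop
      vertex 0.000 0.000 0.000
      vertex 13.000 0.000 0.000
      vertex 13.000 0.000 11.000
    endloop
  endfacet
  facet normal 0.0000 -1.0000 0.0000
    outer loop
      vertex 0.000 0.000 0.000
      vertex 13.000 0.000 11.000
      vertex 0.000 0.000 11.000
    endloop
  endfacet
  facet normal 1.0000 0.0000 0.0000
    outer loop
      vertex 13.000 0.000 0.000
      vertex 13.000 5.000 0.000
      vertex 13.000 5.000 11.000
    endloop
  endfacet
  facet normal 1.0000 0.0000 0.0000
    outer loop
      vertex 13.000 0.000 0.000
      vertex 13.000 5.000 11.000
      vertex 13.000 0.000 11.000
    endloop
  endfacet
  facet normal 0.0000 1.0000 0.0000
    outer loop
      vertex 13.000 5.000 0.000
      vertex 6.000 5.000 0.000
      vertex 6.000 5.000 11.000
    endloop
  endfacet
  facet normal 0.0000 1.0000 0.0000
    outer loop
      vertex 13.000 5.000 0.000
      vertex 6.000 5.000 11.000
      vertex 13.000 5.000 11.000
    endloop
  endfacet
  facet normal 1.0000 0.0000 0.0000
    outer loop
      vertex 6.000 5.000 0.000
      vertex 6.000 19.000 0.000
      vertex 6.000 19.000 11.000
    endloop
  endfacet
  facet normal 1.0000 0.0000 0.0000
    outer loop
      vertex 6.000 5.000 0.000
      vertex 6.000 19.000 11.000
      vertex 6.000 5.000 11.000
    endloop
  endfacet
  facet normal 0.0000 1.0000 0.0000
    outer loop
      vertex 6.000 19.000 0.000
      vertex 0.000 19.000 0.000
      vertex 0.000 19.000 11.000
    endloop
  endfacet
  facet normal 0.0000 1.0000 0.0000
    outer loop
      vertex 6.000 19.000 0.000
      vertex 0.000 19.000 11.000
      vertex 6.000 19.000 11.000
    endloop
  endfacet
  facet normal -1.0000 0.0000 0.0000
    outer loop
      vertex 0.000 19.000 0.000
      vertex 0.000 0.000 0.000
      vertex 0.000 0.000 11.000
    endloop
  endfacet
  facet normal -1.0000 0.0000 0.0000
    outer loop
      vertex 0.000 19.000 0.000
      vertex 0.000 0.000 11.000
      vertex 0.000 19.000 11.000
    endloop
  endfacet
endsolid part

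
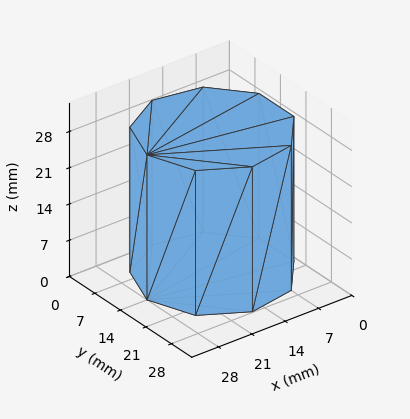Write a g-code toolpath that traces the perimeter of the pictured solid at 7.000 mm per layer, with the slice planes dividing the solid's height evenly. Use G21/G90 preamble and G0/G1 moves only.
Reading the render: the shape is a regular 9-sided prism (a cylinder approximated with 9 flat sides), circumscribed radius ≈ 14 mm, height ≈ 28 mm (dimensions read to the nearest mm from the axis ticks). For the g-code, the solid's height is divided into equal slices at the stated Δz and each level perimeter traced with G1 moves after a G0 lift.

; perimeter-only toolpath
G21 ; units = mm
G90 ; absolute positioning
G28 ; home
; layer 1
G0 Z7.000
G0 X28.000 Y14.000
G1 X24.725 Y22.999
G1 X16.431 Y27.787
G1 X7.000 Y26.124
G1 X0.844 Y18.788
G1 X0.844 Y9.212
G1 X7.000 Y1.876
G1 X16.431 Y0.213
G1 X24.725 Y5.001
G1 X28.000 Y14.000
; layer 2
G0 Z14.000
G0 X28.000 Y14.000
G1 X24.725 Y22.999
G1 X16.431 Y27.787
G1 X7.000 Y26.124
G1 X0.844 Y18.788
G1 X0.844 Y9.212
G1 X7.000 Y1.876
G1 X16.431 Y0.213
G1 X24.725 Y5.001
G1 X28.000 Y14.000
; layer 3
G0 Z21.000
G0 X28.000 Y14.000
G1 X24.725 Y22.999
G1 X16.431 Y27.787
G1 X7.000 Y26.124
G1 X0.844 Y18.788
G1 X0.844 Y9.212
G1 X7.000 Y1.876
G1 X16.431 Y0.213
G1 X24.725 Y5.001
G1 X28.000 Y14.000
; layer 4
G0 Z28.000
G0 X28.000 Y14.000
G1 X24.725 Y22.999
G1 X16.431 Y27.787
G1 X7.000 Y26.124
G1 X0.844 Y18.788
G1 X0.844 Y9.212
G1 X7.000 Y1.876
G1 X16.431 Y0.213
G1 X24.725 Y5.001
G1 X28.000 Y14.000
M2 ; end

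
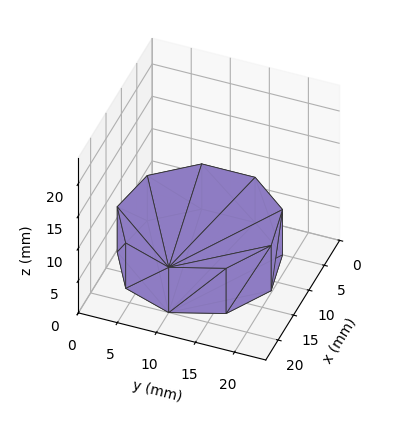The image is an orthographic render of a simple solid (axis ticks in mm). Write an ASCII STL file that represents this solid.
Reading the render: the shape is a regular 9-sided prism (a cylinder approximated with 9 flat sides), circumscribed radius ≈ 10 mm, height ≈ 7 mm (dimensions read to the nearest mm from the axis ticks). For the STL, each face is triangulated and given an outward normal.

solid part
  facet normal 0.0000 0.0000 -1.0000
    outer loop
      vertex 11.74 19.85 0.00
      vertex 17.66 16.43 0.00
      vertex 20.00 10.00 0.00
    endloop
  endfacet
  facet normal 0.0000 0.0000 -1.0000
    outer loop
      vertex 5.00 18.66 0.00
      vertex 11.74 19.85 0.00
      vertex 20.00 10.00 0.00
    endloop
  endfacet
  facet normal 0.0000 0.0000 -1.0000
    outer loop
      vertex 0.60 13.42 0.00
      vertex 5.00 18.66 0.00
      vertex 20.00 10.00 0.00
    endloop
  endfacet
  facet normal 0.0000 0.0000 -1.0000
    outer loop
      vertex 0.60 6.58 0.00
      vertex 0.60 13.42 0.00
      vertex 20.00 10.00 0.00
    endloop
  endfacet
  facet normal 0.0000 0.0000 -1.0000
    outer loop
      vertex 5.00 1.34 0.00
      vertex 0.60 6.58 0.00
      vertex 20.00 10.00 0.00
    endloop
  endfacet
  facet normal 0.0000 0.0000 -1.0000
    outer loop
      vertex 11.74 0.15 0.00
      vertex 5.00 1.34 0.00
      vertex 20.00 10.00 0.00
    endloop
  endfacet
  facet normal 0.0000 0.0000 -1.0000
    outer loop
      vertex 17.66 3.57 0.00
      vertex 11.74 0.15 0.00
      vertex 20.00 10.00 0.00
    endloop
  endfacet
  facet normal 0.0000 0.0000 1.0000
    outer loop
      vertex 20.00 10.00 7.00
      vertex 17.66 16.43 7.00
      vertex 11.74 19.85 7.00
    endloop
  endfacet
  facet normal 0.0000 0.0000 1.0000
    outer loop
      vertex 20.00 10.00 7.00
      vertex 11.74 19.85 7.00
      vertex 5.00 18.66 7.00
    endloop
  endfacet
  facet normal 0.0000 0.0000 1.0000
    outer loop
      vertex 20.00 10.00 7.00
      vertex 5.00 18.66 7.00
      vertex 0.60 13.42 7.00
    endloop
  endfacet
  facet normal 0.0000 0.0000 1.0000
    outer loop
      vertex 20.00 10.00 7.00
      vertex 0.60 13.42 7.00
      vertex 0.60 6.58 7.00
    endloop
  endfacet
  facet normal 0.0000 0.0000 1.0000
    outer loop
      vertex 20.00 10.00 7.00
      vertex 0.60 6.58 7.00
      vertex 5.00 1.34 7.00
    endloop
  endfacet
  facet normal 0.0000 0.0000 1.0000
    outer loop
      vertex 20.00 10.00 7.00
      vertex 5.00 1.34 7.00
      vertex 11.74 0.15 7.00
    endloop
  endfacet
  facet normal 0.0000 0.0000 1.0000
    outer loop
      vertex 20.00 10.00 7.00
      vertex 11.74 0.15 7.00
      vertex 17.66 3.57 7.00
    endloop
  endfacet
  facet normal 0.9397 0.3420 0.0000
    outer loop
      vertex 20.00 10.00 0.00
      vertex 17.66 16.43 0.00
      vertex 17.66 16.43 7.00
    endloop
  endfacet
  facet normal 0.9397 0.3420 0.0000
    outer loop
      vertex 20.00 10.00 0.00
      vertex 17.66 16.43 7.00
      vertex 20.00 10.00 7.00
    endloop
  endfacet
  facet normal 0.5002 0.8659 0.0000
    outer loop
      vertex 17.66 16.43 0.00
      vertex 11.74 19.85 0.00
      vertex 11.74 19.85 7.00
    endloop
  endfacet
  facet normal 0.5002 0.8659 0.0000
    outer loop
      vertex 17.66 16.43 0.00
      vertex 11.74 19.85 7.00
      vertex 17.66 16.43 7.00
    endloop
  endfacet
  facet normal -0.1739 0.9848 0.0000
    outer loop
      vertex 11.74 19.85 0.00
      vertex 5.00 18.66 0.00
      vertex 5.00 18.66 7.00
    endloop
  endfacet
  facet normal -0.1739 0.9848 0.0000
    outer loop
      vertex 11.74 19.85 0.00
      vertex 5.00 18.66 7.00
      vertex 11.74 19.85 7.00
    endloop
  endfacet
  facet normal -0.7658 0.6431 0.0000
    outer loop
      vertex 5.00 18.66 0.00
      vertex 0.60 13.42 0.00
      vertex 0.60 13.42 7.00
    endloop
  endfacet
  facet normal -0.7658 0.6431 0.0000
    outer loop
      vertex 5.00 18.66 0.00
      vertex 0.60 13.42 7.00
      vertex 5.00 18.66 7.00
    endloop
  endfacet
  facet normal -1.0000 0.0000 0.0000
    outer loop
      vertex 0.60 13.42 0.00
      vertex 0.60 6.58 0.00
      vertex 0.60 6.58 7.00
    endloop
  endfacet
  facet normal -1.0000 0.0000 0.0000
    outer loop
      vertex 0.60 13.42 0.00
      vertex 0.60 6.58 7.00
      vertex 0.60 13.42 7.00
    endloop
  endfacet
  facet normal -0.7658 -0.6431 0.0000
    outer loop
      vertex 0.60 6.58 0.00
      vertex 5.00 1.34 0.00
      vertex 5.00 1.34 7.00
    endloop
  endfacet
  facet normal -0.7658 -0.6431 0.0000
    outer loop
      vertex 0.60 6.58 0.00
      vertex 5.00 1.34 7.00
      vertex 0.60 6.58 7.00
    endloop
  endfacet
  facet normal -0.1739 -0.9848 0.0000
    outer loop
      vertex 5.00 1.34 0.00
      vertex 11.74 0.15 0.00
      vertex 11.74 0.15 7.00
    endloop
  endfacet
  facet normal -0.1739 -0.9848 0.0000
    outer loop
      vertex 5.00 1.34 0.00
      vertex 11.74 0.15 7.00
      vertex 5.00 1.34 7.00
    endloop
  endfacet
  facet normal 0.5002 -0.8659 0.0000
    outer loop
      vertex 11.74 0.15 0.00
      vertex 17.66 3.57 0.00
      vertex 17.66 3.57 7.00
    endloop
  endfacet
  facet normal 0.5002 -0.8659 0.0000
    outer loop
      vertex 11.74 0.15 0.00
      vertex 17.66 3.57 7.00
      vertex 11.74 0.15 7.00
    endloop
  endfacet
  facet normal 0.9397 -0.3420 0.0000
    outer loop
      vertex 17.66 3.57 0.00
      vertex 20.00 10.00 0.00
      vertex 20.00 10.00 7.00
    endloop
  endfacet
  facet normal 0.9397 -0.3420 0.0000
    outer loop
      vertex 17.66 3.57 0.00
      vertex 20.00 10.00 7.00
      vertex 17.66 3.57 7.00
    endloop
  endfacet
endsolid part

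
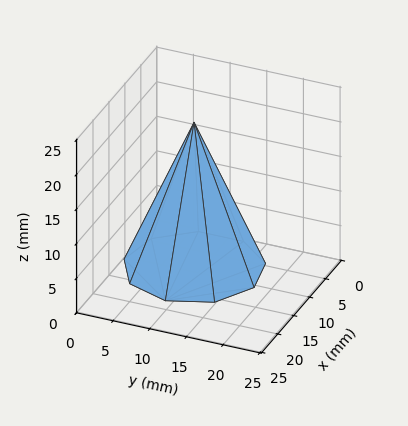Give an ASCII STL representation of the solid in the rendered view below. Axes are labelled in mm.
Reading the render: the shape is a regular 9-sided pyramid, base circumscribed radius ≈ 9 mm, apex at z ≈ 21 mm (dimensions read to the nearest mm from the axis ticks). For the STL, each face is triangulated and given an outward normal.

solid part
  facet normal 0.0000 0.0000 -1.0000
    outer loop
      vertex 10.56 17.86 0.00
      vertex 15.89 14.79 0.00
      vertex 18.00 9.00 0.00
    endloop
  endfacet
  facet normal 0.0000 0.0000 -1.0000
    outer loop
      vertex 4.50 16.79 0.00
      vertex 10.56 17.86 0.00
      vertex 18.00 9.00 0.00
    endloop
  endfacet
  facet normal 0.0000 0.0000 -1.0000
    outer loop
      vertex 0.54 12.08 0.00
      vertex 4.50 16.79 0.00
      vertex 18.00 9.00 0.00
    endloop
  endfacet
  facet normal 0.0000 0.0000 -1.0000
    outer loop
      vertex 0.54 5.92 0.00
      vertex 0.54 12.08 0.00
      vertex 18.00 9.00 0.00
    endloop
  endfacet
  facet normal 0.0000 0.0000 -1.0000
    outer loop
      vertex 4.50 1.21 0.00
      vertex 0.54 5.92 0.00
      vertex 18.00 9.00 0.00
    endloop
  endfacet
  facet normal 0.0000 0.0000 -1.0000
    outer loop
      vertex 10.56 0.14 0.00
      vertex 4.50 1.21 0.00
      vertex 18.00 9.00 0.00
    endloop
  endfacet
  facet normal 0.0000 0.0000 -1.0000
    outer loop
      vertex 15.89 3.21 0.00
      vertex 10.56 0.14 0.00
      vertex 18.00 9.00 0.00
    endloop
  endfacet
  facet normal 0.8716 0.3176 0.3735
    outer loop
      vertex 18.00 9.00 0.00
      vertex 15.89 14.79 0.00
      vertex 9.00 9.00 21.00
    endloop
  endfacet
  facet normal 0.4630 0.8038 0.3735
    outer loop
      vertex 15.89 14.79 0.00
      vertex 10.56 17.86 0.00
      vertex 9.00 9.00 21.00
    endloop
  endfacet
  facet normal -0.1613 0.9135 0.3734
    outer loop
      vertex 10.56 17.86 0.00
      vertex 4.50 16.79 0.00
      vertex 9.00 9.00 21.00
    endloop
  endfacet
  facet normal -0.7100 0.5969 0.3736
    outer loop
      vertex 4.50 16.79 0.00
      vertex 0.54 12.08 0.00
      vertex 9.00 9.00 21.00
    endloop
  endfacet
  facet normal -0.9276 0.0000 0.3737
    outer loop
      vertex 0.54 12.08 0.00
      vertex 0.54 5.92 0.00
      vertex 9.00 9.00 21.00
    endloop
  endfacet
  facet normal -0.7100 -0.5969 0.3736
    outer loop
      vertex 0.54 5.92 0.00
      vertex 4.50 1.21 0.00
      vertex 9.00 9.00 21.00
    endloop
  endfacet
  facet normal -0.1613 -0.9135 0.3734
    outer loop
      vertex 4.50 1.21 0.00
      vertex 10.56 0.14 0.00
      vertex 9.00 9.00 21.00
    endloop
  endfacet
  facet normal 0.4630 -0.8038 0.3735
    outer loop
      vertex 10.56 0.14 0.00
      vertex 15.89 3.21 0.00
      vertex 9.00 9.00 21.00
    endloop
  endfacet
  facet normal 0.8716 -0.3176 0.3735
    outer loop
      vertex 15.89 3.21 0.00
      vertex 18.00 9.00 0.00
      vertex 9.00 9.00 21.00
    endloop
  endfacet
endsolid part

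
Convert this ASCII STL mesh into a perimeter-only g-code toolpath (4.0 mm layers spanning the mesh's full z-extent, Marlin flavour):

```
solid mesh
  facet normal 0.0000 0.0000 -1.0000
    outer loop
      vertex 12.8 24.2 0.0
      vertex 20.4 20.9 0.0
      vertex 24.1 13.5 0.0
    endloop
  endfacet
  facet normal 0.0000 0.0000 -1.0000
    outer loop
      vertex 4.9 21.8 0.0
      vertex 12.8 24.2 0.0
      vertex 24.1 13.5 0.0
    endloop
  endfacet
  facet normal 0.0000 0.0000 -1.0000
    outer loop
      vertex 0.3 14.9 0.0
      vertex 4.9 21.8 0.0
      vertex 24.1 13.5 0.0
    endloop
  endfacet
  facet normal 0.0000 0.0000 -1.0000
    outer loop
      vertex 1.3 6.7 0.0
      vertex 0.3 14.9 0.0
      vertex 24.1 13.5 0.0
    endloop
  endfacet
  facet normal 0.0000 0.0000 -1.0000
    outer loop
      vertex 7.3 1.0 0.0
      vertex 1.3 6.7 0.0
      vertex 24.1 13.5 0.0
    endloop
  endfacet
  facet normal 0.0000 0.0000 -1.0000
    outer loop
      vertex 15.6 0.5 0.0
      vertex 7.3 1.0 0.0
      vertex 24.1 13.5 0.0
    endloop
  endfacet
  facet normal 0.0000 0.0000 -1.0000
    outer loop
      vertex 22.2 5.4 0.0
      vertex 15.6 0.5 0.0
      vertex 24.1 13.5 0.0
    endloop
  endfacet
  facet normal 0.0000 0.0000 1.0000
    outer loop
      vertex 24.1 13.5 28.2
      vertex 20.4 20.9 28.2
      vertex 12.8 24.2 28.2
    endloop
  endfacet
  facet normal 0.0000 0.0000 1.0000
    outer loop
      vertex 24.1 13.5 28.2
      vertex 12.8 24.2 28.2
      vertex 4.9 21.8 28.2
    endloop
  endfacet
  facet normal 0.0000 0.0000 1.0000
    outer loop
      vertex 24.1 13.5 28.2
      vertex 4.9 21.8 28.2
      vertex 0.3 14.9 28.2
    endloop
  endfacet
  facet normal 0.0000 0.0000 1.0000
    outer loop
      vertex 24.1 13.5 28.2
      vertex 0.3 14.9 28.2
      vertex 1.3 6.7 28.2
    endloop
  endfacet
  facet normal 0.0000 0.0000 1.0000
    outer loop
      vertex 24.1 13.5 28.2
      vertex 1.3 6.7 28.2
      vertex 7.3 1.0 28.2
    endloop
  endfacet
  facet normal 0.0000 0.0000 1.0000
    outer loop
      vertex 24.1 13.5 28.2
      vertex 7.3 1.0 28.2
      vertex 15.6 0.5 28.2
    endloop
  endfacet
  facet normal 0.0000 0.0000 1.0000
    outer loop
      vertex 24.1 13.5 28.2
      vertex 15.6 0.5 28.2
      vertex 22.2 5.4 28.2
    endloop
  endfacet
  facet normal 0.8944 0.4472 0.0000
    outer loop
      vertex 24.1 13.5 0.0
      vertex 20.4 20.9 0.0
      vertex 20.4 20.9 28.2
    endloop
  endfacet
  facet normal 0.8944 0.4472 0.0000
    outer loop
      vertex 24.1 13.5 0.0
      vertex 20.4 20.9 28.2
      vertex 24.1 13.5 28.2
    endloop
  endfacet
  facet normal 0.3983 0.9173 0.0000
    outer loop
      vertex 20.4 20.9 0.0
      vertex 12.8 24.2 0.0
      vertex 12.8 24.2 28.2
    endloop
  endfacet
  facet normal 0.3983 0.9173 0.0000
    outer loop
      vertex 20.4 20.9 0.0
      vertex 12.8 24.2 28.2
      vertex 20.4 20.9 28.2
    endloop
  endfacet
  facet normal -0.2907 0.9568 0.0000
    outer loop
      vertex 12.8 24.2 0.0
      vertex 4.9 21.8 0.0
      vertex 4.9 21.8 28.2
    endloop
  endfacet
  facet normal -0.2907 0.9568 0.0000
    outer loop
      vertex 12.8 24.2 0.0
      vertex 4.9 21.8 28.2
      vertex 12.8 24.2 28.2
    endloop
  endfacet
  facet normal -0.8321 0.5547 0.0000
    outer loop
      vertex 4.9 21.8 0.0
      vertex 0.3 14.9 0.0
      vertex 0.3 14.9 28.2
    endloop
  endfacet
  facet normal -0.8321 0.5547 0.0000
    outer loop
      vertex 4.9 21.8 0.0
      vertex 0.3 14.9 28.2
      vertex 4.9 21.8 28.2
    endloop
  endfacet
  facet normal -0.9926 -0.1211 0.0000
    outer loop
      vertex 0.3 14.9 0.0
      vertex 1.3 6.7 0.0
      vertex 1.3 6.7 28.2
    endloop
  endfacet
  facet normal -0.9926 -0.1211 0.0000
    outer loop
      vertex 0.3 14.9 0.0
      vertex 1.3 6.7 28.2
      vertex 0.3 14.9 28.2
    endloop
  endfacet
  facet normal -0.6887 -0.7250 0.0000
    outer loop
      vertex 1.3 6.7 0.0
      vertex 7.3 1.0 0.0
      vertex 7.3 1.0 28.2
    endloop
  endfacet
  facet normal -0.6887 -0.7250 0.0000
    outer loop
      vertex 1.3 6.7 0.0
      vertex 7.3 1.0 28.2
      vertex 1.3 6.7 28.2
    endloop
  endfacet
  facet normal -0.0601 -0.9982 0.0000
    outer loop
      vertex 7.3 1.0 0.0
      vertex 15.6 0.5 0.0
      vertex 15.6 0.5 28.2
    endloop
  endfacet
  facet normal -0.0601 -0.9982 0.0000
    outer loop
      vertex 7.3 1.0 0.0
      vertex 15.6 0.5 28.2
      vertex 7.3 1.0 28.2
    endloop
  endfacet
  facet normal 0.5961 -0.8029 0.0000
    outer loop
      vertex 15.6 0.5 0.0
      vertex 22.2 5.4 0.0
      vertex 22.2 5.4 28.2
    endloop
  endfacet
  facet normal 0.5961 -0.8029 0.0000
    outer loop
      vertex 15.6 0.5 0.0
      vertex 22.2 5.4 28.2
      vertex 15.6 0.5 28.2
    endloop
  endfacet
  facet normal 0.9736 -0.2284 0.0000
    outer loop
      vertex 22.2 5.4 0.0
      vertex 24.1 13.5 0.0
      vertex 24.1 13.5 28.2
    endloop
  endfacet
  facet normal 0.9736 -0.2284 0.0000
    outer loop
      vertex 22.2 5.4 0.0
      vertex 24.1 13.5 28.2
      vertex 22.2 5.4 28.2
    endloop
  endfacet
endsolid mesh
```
; perimeter-only toolpath
G21 ; units = mm
G90 ; absolute positioning
G28 ; home
; layer 1
G0 Z4.0
G0 X24.1 Y13.5
G1 X20.4 Y20.9
G1 X12.8 Y24.2
G1 X4.9 Y21.8
G1 X0.3 Y14.9
G1 X1.3 Y6.7
G1 X7.3 Y1.0
G1 X15.6 Y0.5
G1 X22.2 Y5.4
G1 X24.1 Y13.5
; layer 2
G0 Z8.1
G0 X24.1 Y13.5
G1 X20.4 Y20.9
G1 X12.8 Y24.2
G1 X4.9 Y21.8
G1 X0.3 Y14.9
G1 X1.3 Y6.7
G1 X7.3 Y1.0
G1 X15.6 Y0.5
G1 X22.2 Y5.4
G1 X24.1 Y13.5
; layer 3
G0 Z12.1
G0 X24.1 Y13.5
G1 X20.4 Y20.9
G1 X12.8 Y24.2
G1 X4.9 Y21.8
G1 X0.3 Y14.9
G1 X1.3 Y6.7
G1 X7.3 Y1.0
G1 X15.6 Y0.5
G1 X22.2 Y5.4
G1 X24.1 Y13.5
; layer 4
G0 Z16.1
G0 X24.1 Y13.5
G1 X20.4 Y20.9
G1 X12.8 Y24.2
G1 X4.9 Y21.8
G1 X0.3 Y14.9
G1 X1.3 Y6.7
G1 X7.3 Y1.0
G1 X15.6 Y0.5
G1 X22.2 Y5.4
G1 X24.1 Y13.5
; layer 5
G0 Z20.1
G0 X24.1 Y13.5
G1 X20.4 Y20.9
G1 X12.8 Y24.2
G1 X4.9 Y21.8
G1 X0.3 Y14.9
G1 X1.3 Y6.7
G1 X7.3 Y1.0
G1 X15.6 Y0.5
G1 X22.2 Y5.4
G1 X24.1 Y13.5
; layer 6
G0 Z24.2
G0 X24.1 Y13.5
G1 X20.4 Y20.9
G1 X12.8 Y24.2
G1 X4.9 Y21.8
G1 X0.3 Y14.9
G1 X1.3 Y6.7
G1 X7.3 Y1.0
G1 X15.6 Y0.5
G1 X22.2 Y5.4
G1 X24.1 Y13.5
; layer 7
G0 Z28.2
G0 X24.1 Y13.5
G1 X20.4 Y20.9
G1 X12.8 Y24.2
G1 X4.9 Y21.8
G1 X0.3 Y14.9
G1 X1.3 Y6.7
G1 X7.3 Y1.0
G1 X15.6 Y0.5
G1 X22.2 Y5.4
G1 X24.1 Y13.5
M2 ; end

The solid is a regular 9-sided prism (a cylinder approximated with 9 flat sides), circumscribed radius ≈ 12.1 mm, height ≈ 28.2 mm. Slicing at Δz = 4.0 mm — 7 equal slices spanning the solid's height, so layer i sits at z = i·h/7 — gives 7 non-empty perimeters. Each is a 9-segment closed polygon; G0 lifts to the layer z and rapids to the start vertex, then G1 traces the edges.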